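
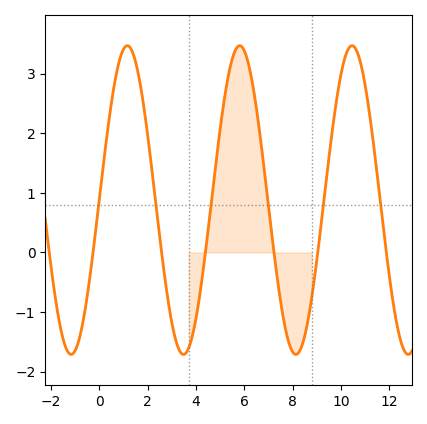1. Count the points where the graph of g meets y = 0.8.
6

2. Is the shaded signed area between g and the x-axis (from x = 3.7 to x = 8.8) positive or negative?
positive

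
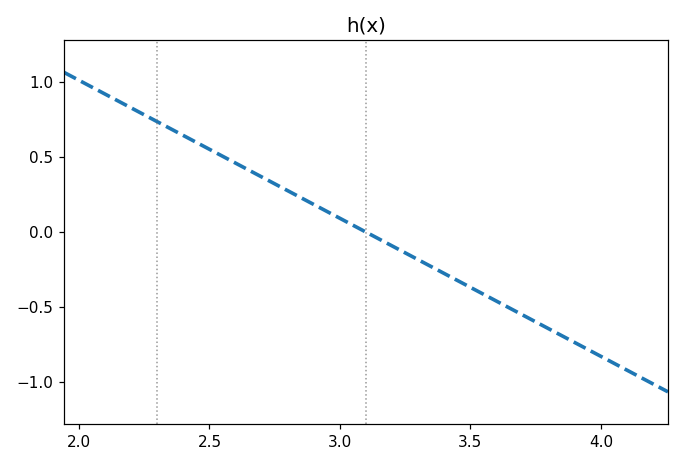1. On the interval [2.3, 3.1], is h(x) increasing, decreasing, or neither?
decreasing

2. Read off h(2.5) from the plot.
0.55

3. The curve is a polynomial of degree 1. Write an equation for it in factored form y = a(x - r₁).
y = -0.92(x - 3.1)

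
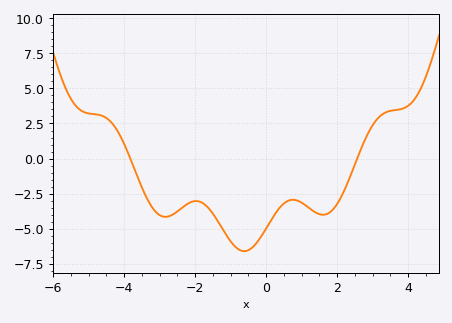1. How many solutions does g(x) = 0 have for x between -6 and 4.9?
2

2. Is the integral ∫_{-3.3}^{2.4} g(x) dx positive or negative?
negative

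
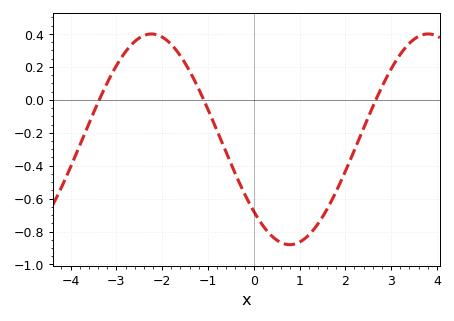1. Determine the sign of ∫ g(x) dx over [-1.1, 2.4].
negative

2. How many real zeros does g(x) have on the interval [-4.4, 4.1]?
3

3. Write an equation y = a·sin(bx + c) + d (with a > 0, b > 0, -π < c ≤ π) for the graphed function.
y = 0.64sin(1.04x - 2.39) - 0.24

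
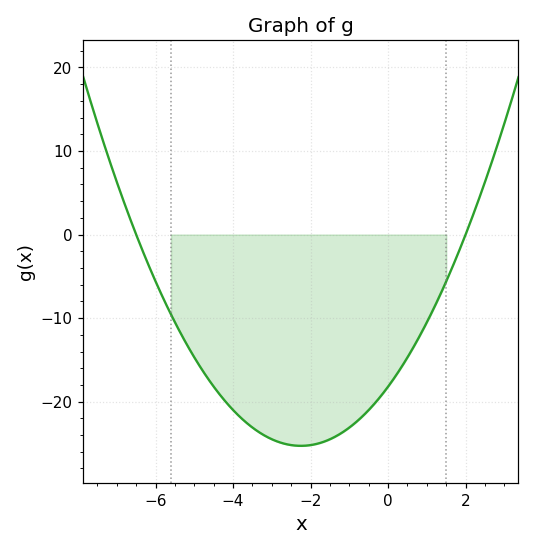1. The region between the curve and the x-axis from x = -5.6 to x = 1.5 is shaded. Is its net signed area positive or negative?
negative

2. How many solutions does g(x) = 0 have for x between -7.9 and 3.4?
2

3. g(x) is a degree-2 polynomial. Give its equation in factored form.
y = 1.4(x + 6.5)(x - 2)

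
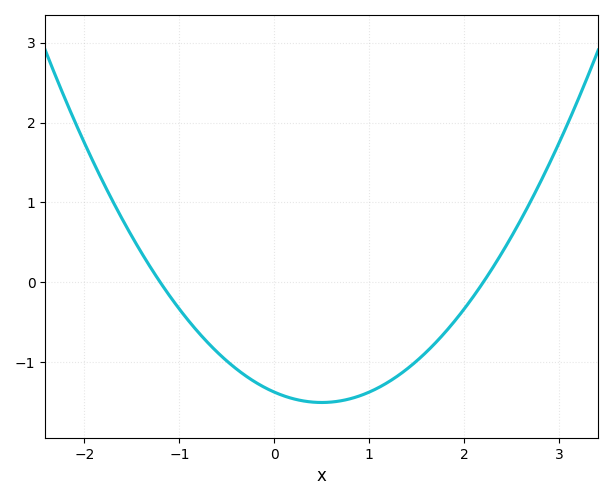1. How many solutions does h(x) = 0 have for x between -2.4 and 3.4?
2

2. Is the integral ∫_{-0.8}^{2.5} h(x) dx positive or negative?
negative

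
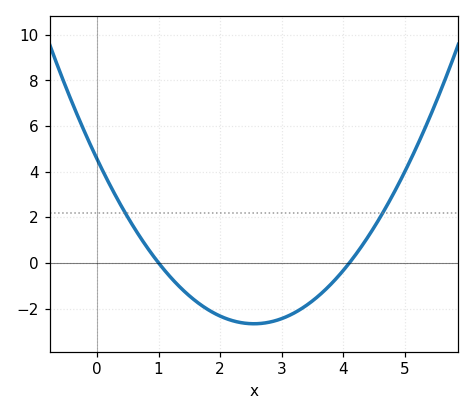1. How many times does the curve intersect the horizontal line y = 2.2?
2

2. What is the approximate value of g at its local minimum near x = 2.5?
-2.67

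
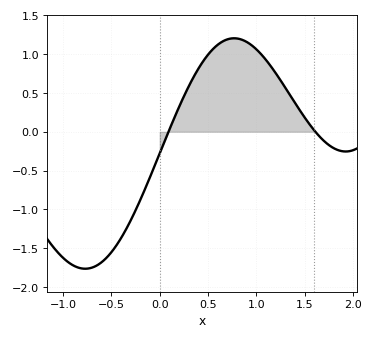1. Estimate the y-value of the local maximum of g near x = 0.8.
1.2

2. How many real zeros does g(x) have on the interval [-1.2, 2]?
2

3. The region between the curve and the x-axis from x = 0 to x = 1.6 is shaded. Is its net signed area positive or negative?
positive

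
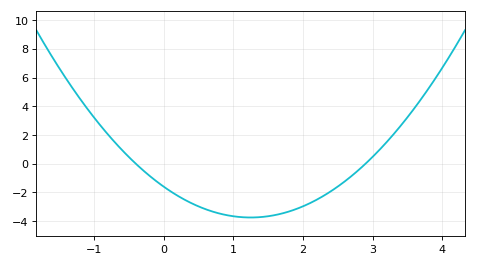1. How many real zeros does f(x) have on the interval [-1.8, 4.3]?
2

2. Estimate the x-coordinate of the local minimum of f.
1.25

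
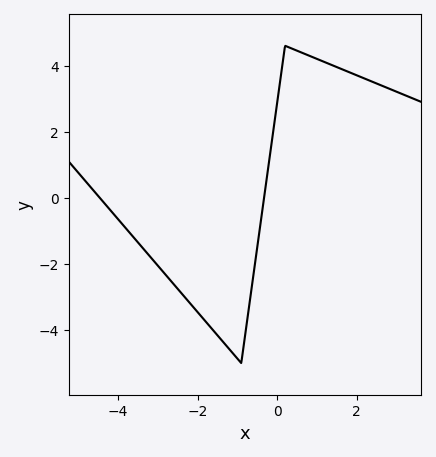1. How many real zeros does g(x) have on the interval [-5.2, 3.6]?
2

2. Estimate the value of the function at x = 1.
4.2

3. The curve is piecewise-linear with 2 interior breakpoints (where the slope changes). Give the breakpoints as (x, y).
(-0.9, -5); (0.2, 4.6)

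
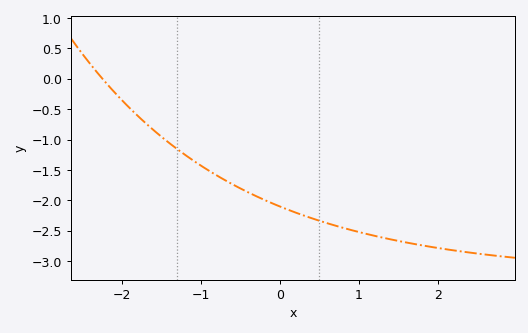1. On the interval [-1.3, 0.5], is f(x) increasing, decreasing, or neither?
decreasing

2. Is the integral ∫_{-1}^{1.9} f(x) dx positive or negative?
negative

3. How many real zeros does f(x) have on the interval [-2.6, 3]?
1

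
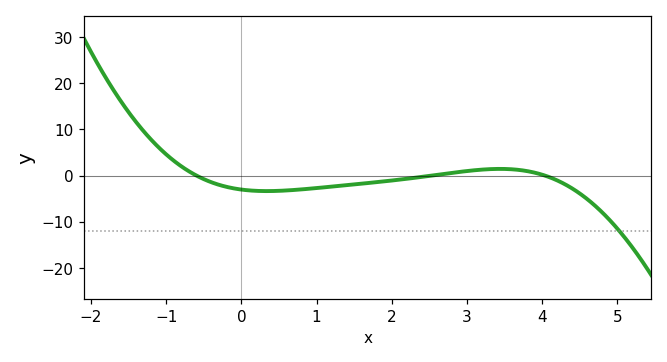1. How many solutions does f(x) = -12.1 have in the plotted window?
1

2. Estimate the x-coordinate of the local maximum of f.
3.44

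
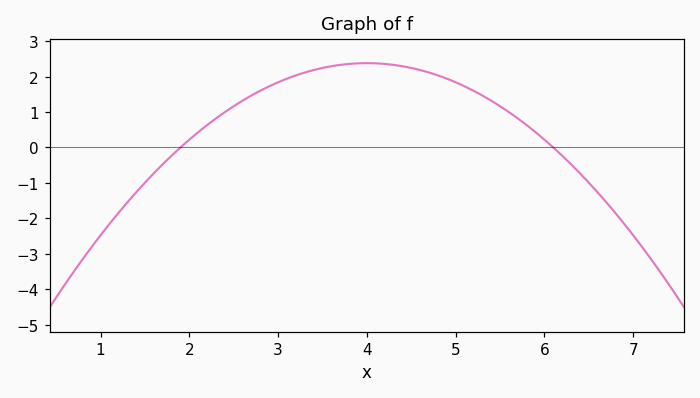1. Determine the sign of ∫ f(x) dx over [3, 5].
positive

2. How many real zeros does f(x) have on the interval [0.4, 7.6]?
2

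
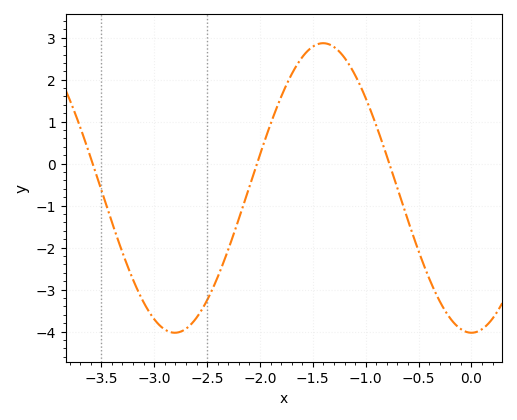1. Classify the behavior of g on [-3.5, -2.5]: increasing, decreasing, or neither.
neither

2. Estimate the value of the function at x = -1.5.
2.79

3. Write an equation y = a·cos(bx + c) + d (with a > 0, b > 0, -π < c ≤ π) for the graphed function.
y = 3.45cos(2.24x - 3.14) - 0.58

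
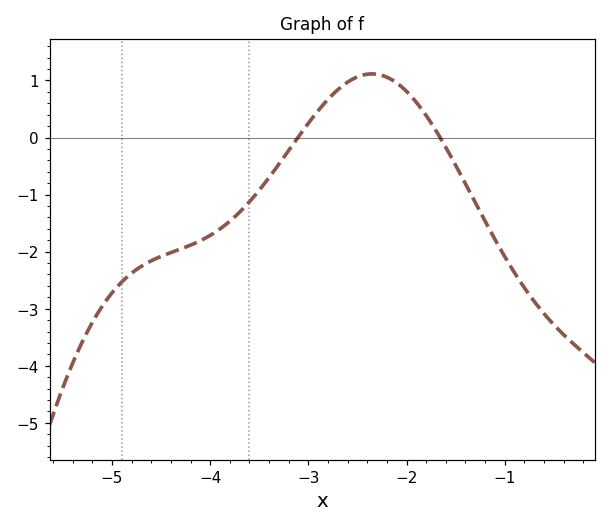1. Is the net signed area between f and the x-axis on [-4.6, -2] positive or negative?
negative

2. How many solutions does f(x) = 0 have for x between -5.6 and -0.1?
2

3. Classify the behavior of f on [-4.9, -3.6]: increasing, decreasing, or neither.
increasing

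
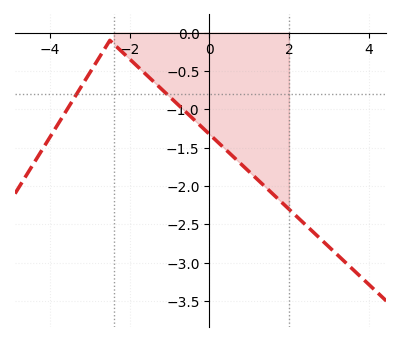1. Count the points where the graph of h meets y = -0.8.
2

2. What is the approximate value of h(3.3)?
-2.95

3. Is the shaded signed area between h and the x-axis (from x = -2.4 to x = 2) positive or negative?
negative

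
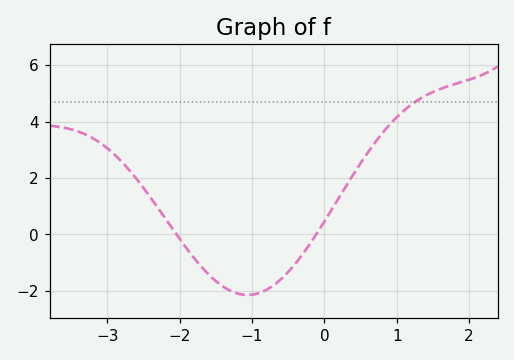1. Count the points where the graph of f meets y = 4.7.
1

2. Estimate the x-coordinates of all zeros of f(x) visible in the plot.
-2.04, -0.114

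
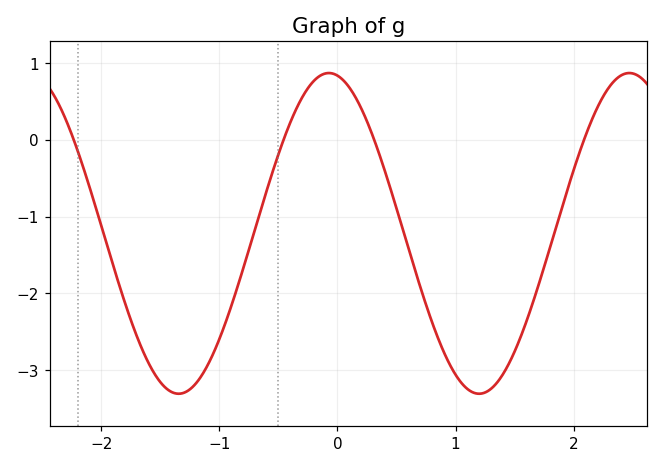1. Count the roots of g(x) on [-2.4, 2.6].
4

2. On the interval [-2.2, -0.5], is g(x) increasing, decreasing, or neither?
neither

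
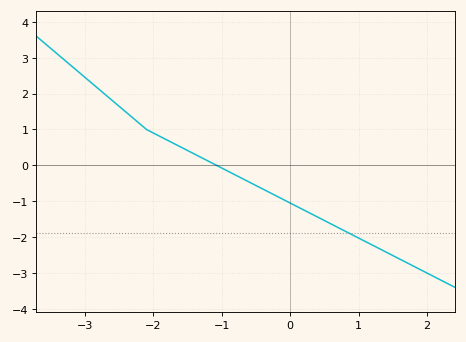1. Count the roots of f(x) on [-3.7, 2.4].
1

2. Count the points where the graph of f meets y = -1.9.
1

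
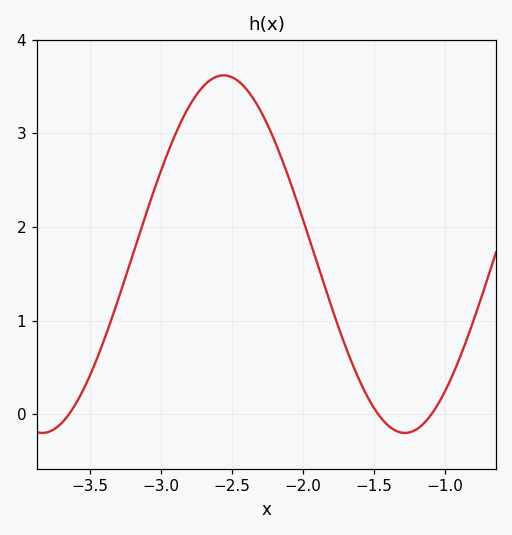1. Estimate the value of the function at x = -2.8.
3.3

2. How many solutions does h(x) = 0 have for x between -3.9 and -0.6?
3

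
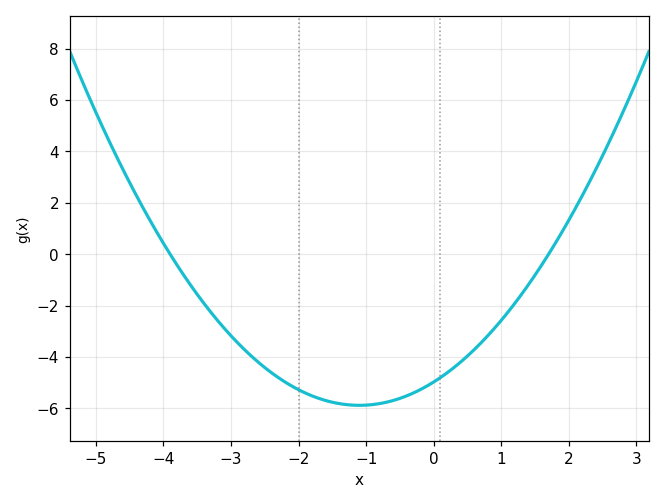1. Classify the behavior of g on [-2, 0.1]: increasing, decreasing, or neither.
neither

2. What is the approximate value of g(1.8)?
0.428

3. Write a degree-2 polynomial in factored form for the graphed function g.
y = 0.75(x + 3.9)(x - 1.7)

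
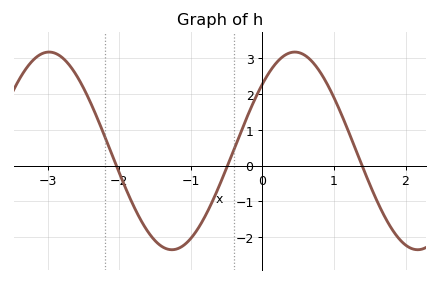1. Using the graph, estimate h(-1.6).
-1.85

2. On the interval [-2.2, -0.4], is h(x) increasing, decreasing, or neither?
neither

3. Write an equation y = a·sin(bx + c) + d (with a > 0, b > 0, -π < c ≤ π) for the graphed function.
y = 2.77sin(1.83x + 0.742) + 0.41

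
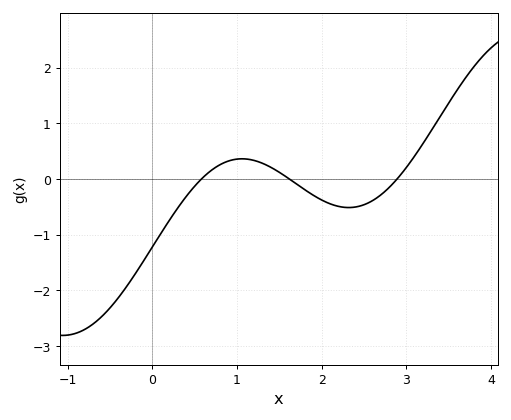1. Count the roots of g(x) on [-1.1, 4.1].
3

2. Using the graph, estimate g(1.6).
0.019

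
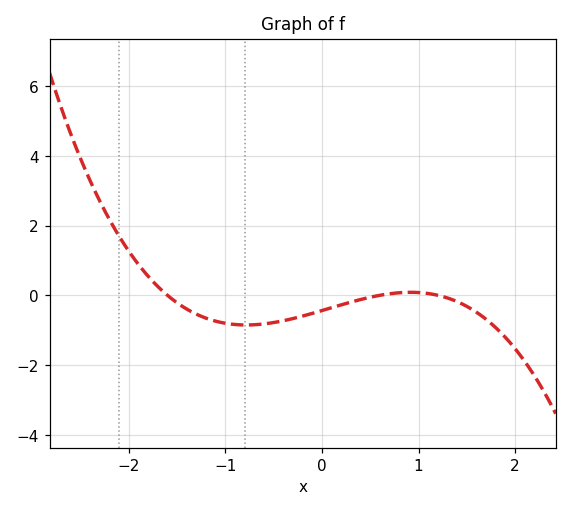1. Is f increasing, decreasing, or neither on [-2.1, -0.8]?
decreasing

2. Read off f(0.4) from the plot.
-0.122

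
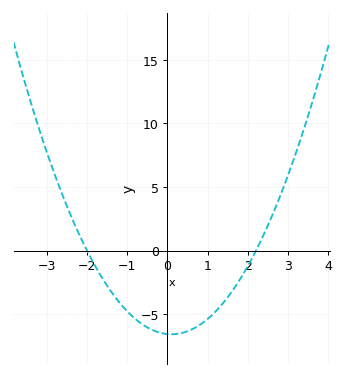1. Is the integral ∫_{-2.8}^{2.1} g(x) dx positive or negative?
negative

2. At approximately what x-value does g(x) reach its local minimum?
0.1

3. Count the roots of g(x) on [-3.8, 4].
2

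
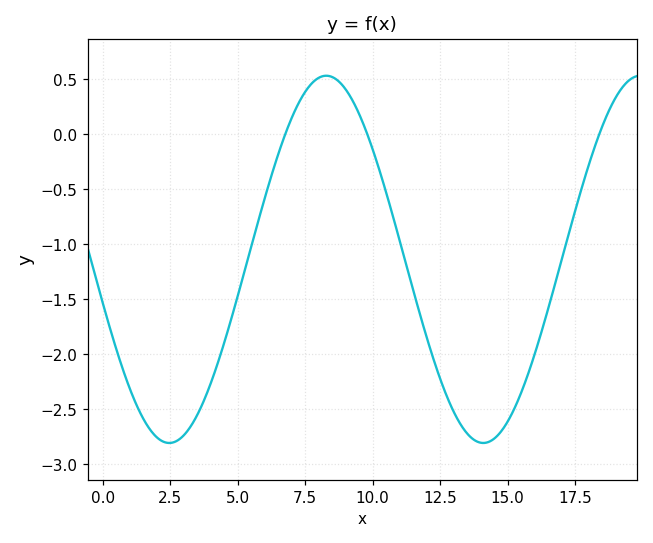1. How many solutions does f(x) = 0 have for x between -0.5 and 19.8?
3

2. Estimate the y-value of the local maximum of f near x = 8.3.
0.53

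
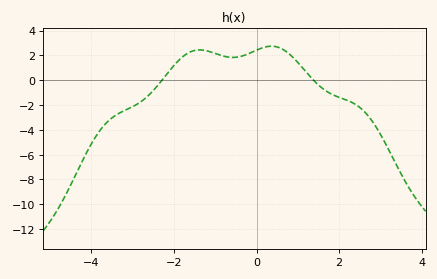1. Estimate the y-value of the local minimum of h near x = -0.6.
1.84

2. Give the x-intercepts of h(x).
-2.29, 1.38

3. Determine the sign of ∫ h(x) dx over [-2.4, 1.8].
positive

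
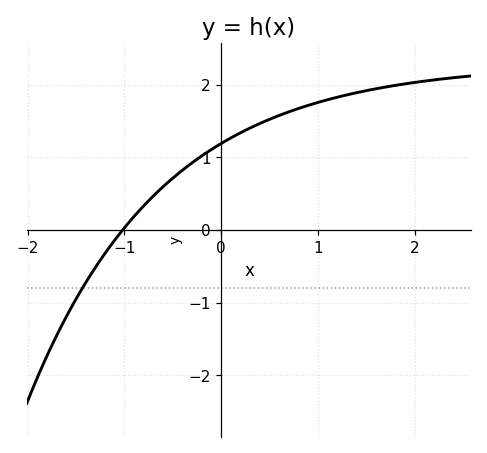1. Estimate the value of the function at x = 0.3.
1.4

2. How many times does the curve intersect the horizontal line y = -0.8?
1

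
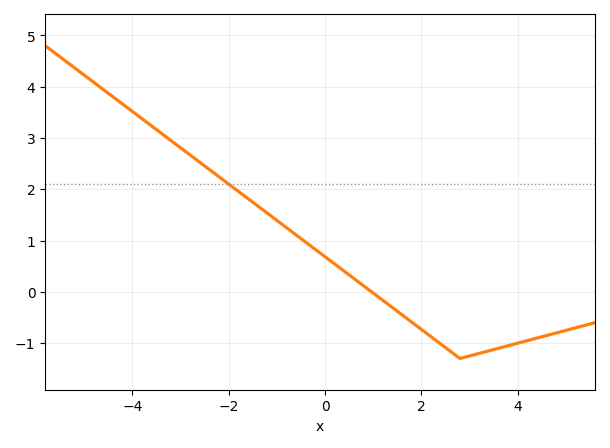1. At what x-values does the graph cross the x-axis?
1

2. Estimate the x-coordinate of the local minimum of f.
2.8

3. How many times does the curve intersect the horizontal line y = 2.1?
1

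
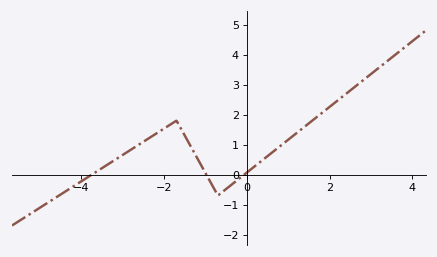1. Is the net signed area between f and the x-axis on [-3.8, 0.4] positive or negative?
positive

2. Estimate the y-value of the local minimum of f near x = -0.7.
-0.7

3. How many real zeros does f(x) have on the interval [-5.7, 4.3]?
3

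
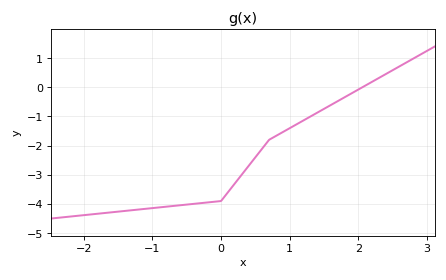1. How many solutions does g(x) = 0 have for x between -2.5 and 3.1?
1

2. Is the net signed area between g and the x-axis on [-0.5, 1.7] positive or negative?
negative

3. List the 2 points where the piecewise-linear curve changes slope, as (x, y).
(0, -3.9); (0.7, -1.8)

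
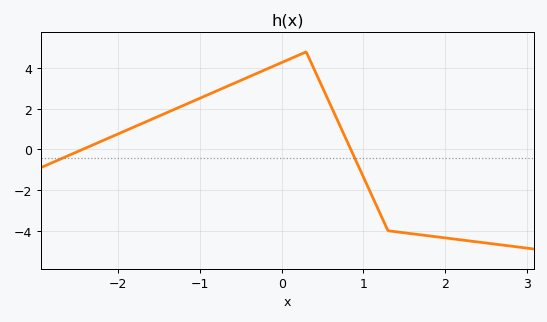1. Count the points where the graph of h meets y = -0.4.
2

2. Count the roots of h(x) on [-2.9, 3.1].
2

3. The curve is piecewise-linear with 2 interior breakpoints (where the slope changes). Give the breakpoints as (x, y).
(0.3, 4.8); (1.3, -4)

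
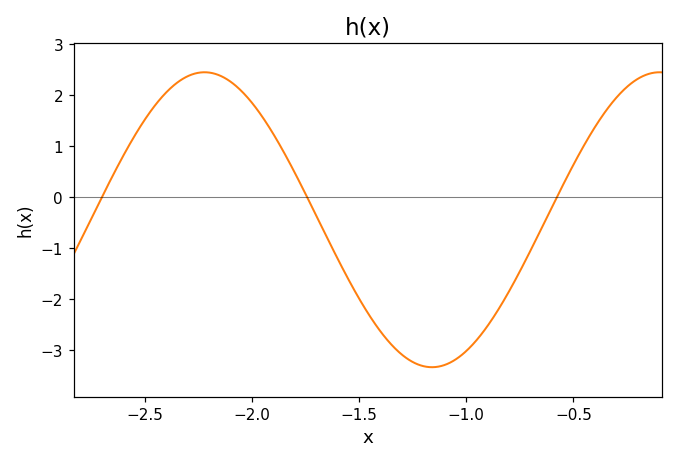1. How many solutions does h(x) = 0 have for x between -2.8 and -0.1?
3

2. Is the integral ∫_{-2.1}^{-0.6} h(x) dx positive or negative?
negative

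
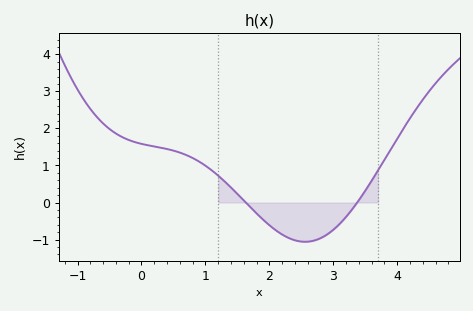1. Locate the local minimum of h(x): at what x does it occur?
2.56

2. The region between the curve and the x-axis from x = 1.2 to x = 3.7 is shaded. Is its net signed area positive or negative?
negative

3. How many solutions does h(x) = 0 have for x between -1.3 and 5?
2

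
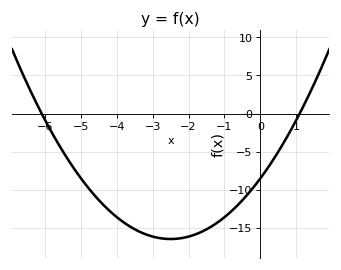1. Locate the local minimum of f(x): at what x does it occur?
-2.5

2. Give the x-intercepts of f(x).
-6.1, 1.1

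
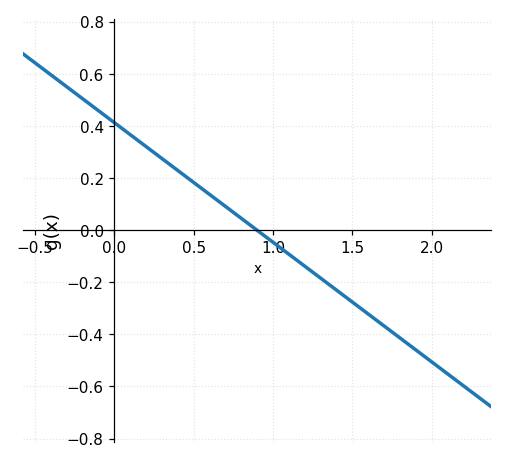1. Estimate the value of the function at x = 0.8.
0.04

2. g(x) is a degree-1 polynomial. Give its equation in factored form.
y = -0.46(x - 0.9)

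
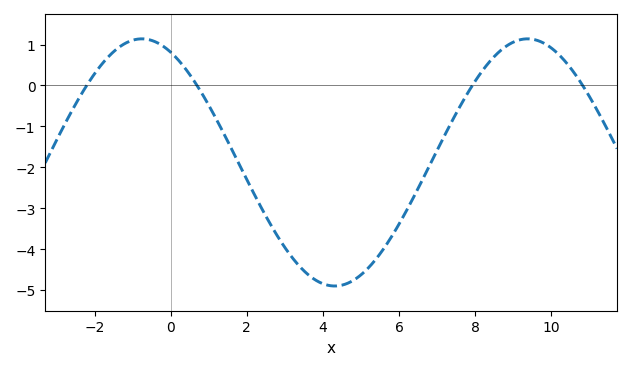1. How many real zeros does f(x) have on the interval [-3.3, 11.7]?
4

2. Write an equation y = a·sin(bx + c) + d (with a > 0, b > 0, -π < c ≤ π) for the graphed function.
y = 3.02sin(0.62x + 2) - 1.88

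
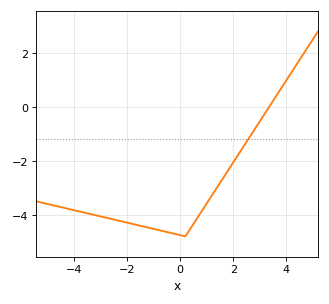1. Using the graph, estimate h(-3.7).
-3.9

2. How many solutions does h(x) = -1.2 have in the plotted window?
1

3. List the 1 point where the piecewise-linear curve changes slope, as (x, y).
(0.2, -4.8)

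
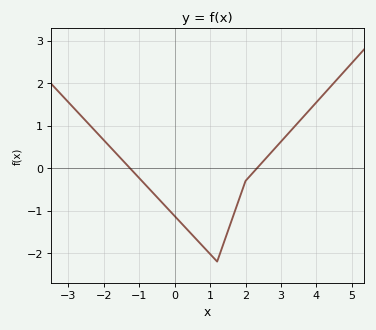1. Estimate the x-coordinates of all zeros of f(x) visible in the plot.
-1.2, 2.4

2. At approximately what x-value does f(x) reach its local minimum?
1.2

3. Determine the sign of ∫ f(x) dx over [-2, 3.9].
negative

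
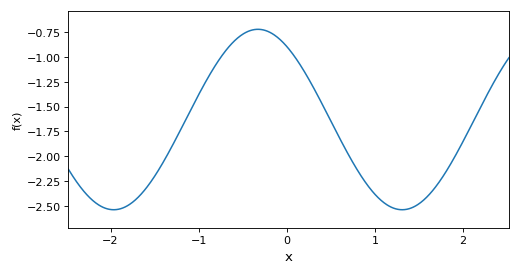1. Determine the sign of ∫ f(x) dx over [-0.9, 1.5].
negative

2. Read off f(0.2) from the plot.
-1.15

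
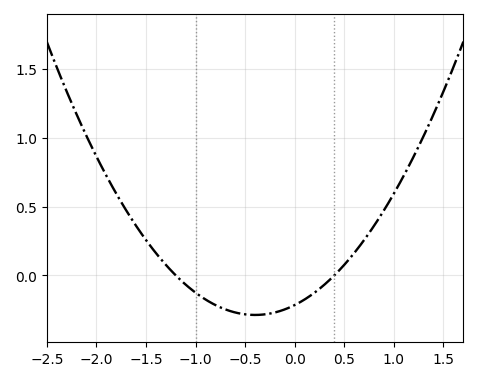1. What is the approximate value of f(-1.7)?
0.45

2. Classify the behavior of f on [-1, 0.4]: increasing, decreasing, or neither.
neither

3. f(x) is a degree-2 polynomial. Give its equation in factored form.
y = 0.45(x + 1.2)(x - 0.4)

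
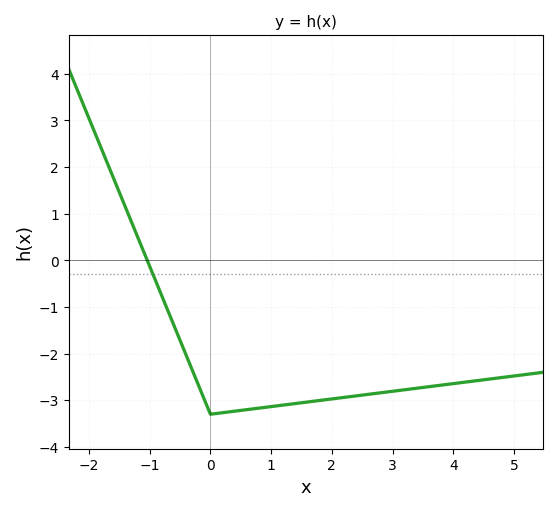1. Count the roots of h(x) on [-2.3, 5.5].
1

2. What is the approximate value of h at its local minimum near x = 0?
-3.3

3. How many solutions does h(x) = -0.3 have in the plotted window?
1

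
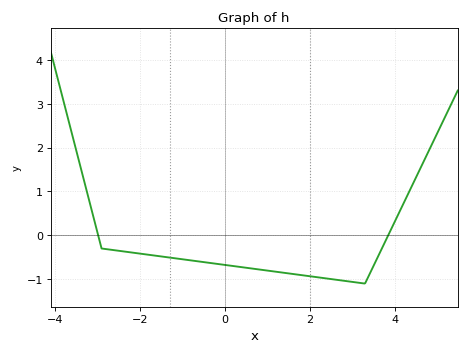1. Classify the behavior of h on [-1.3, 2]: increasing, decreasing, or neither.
decreasing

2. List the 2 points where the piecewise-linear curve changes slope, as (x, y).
(-2.9, -0.3); (3.3, -1.1)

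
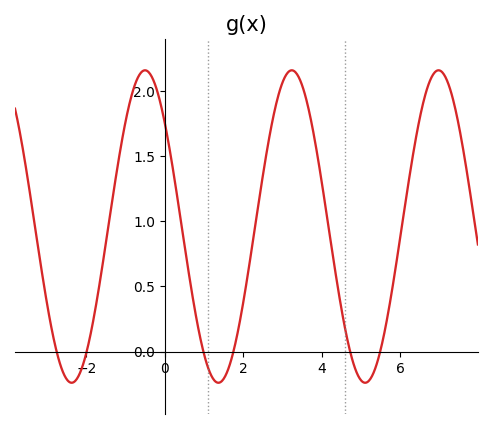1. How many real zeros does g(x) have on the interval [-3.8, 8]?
6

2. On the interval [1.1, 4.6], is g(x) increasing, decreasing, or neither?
neither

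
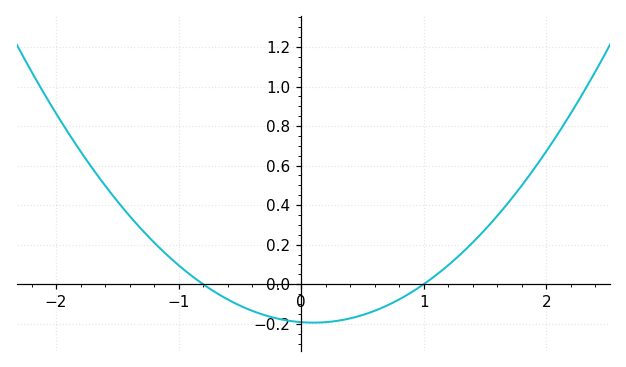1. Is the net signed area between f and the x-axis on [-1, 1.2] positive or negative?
negative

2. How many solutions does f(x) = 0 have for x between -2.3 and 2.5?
2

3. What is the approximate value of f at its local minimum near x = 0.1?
-0.194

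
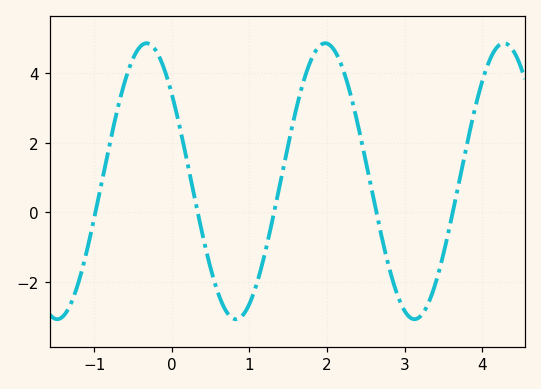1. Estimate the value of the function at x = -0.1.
4.2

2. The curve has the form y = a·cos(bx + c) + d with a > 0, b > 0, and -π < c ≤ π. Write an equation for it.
y = 3.97cos(2.7x + 0.89) + 0.9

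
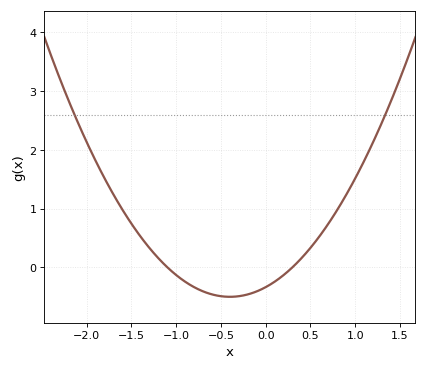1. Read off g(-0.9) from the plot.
-0.247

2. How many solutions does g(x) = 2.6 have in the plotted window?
2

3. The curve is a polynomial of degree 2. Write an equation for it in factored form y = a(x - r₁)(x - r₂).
y = 1.03(x + 1.1)(x - 0.3)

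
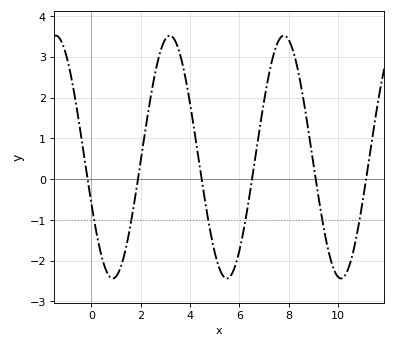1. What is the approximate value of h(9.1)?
-0.1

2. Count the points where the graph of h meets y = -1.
6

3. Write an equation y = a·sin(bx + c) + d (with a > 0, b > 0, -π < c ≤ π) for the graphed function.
y = 2.98sin(1.4x - 2.8) + 0.54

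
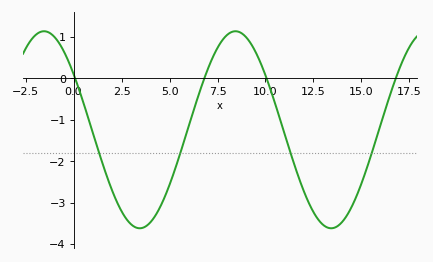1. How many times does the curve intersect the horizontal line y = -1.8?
4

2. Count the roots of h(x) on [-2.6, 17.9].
4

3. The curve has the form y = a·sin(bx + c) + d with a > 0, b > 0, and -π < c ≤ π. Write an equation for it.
y = 2.38sin(0.63x + 2.5) - 1.24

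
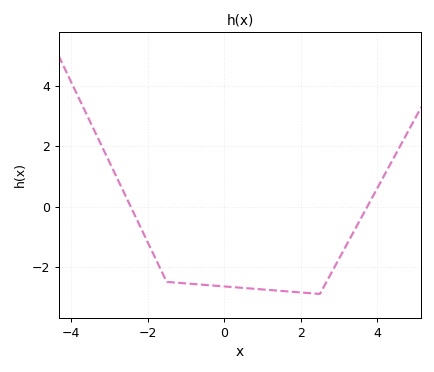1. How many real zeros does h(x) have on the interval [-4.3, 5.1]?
2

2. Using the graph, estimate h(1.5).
-2.8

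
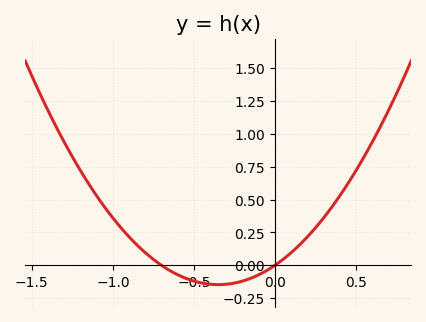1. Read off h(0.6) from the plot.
0.94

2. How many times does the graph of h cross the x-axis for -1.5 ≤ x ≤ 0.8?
2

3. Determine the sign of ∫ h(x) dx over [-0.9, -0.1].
negative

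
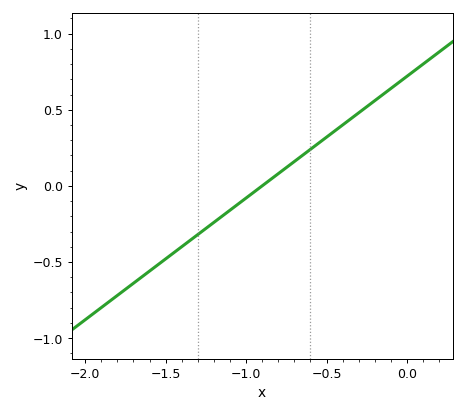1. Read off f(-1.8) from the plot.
-0.7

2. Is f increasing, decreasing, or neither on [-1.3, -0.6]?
increasing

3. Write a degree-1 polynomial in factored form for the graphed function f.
y = 0.8(x + 0.9)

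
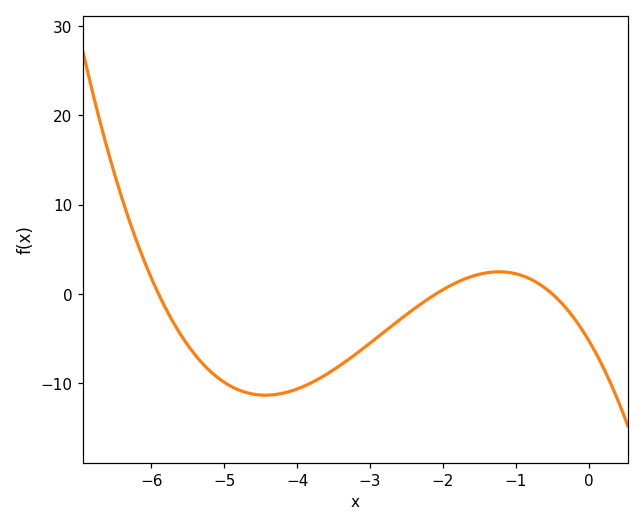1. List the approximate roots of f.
-5.9, -2.1, -0.5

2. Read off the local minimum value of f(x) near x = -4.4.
-11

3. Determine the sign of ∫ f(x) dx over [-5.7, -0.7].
negative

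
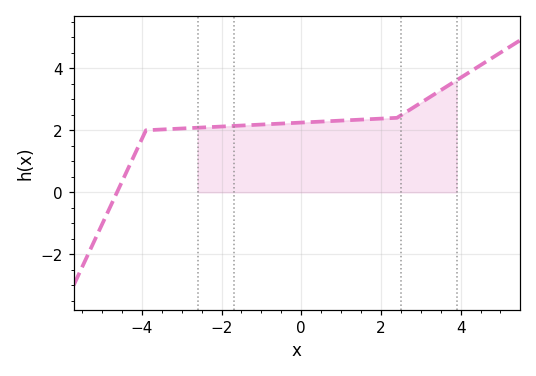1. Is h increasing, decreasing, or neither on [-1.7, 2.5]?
increasing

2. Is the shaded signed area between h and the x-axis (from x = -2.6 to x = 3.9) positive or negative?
positive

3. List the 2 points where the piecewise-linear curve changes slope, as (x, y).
(-3.9, 2); (2.4, 2.4)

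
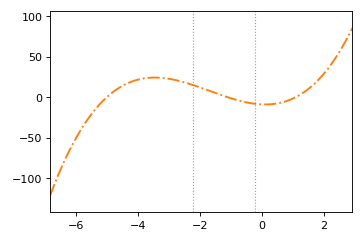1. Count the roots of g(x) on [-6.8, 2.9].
3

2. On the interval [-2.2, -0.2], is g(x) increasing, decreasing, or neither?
decreasing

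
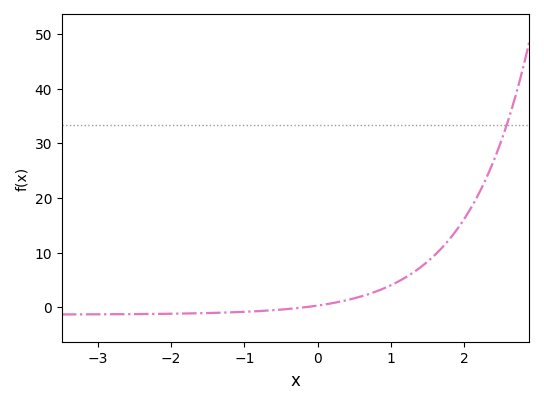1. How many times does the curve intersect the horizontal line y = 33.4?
1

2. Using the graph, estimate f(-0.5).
-0.455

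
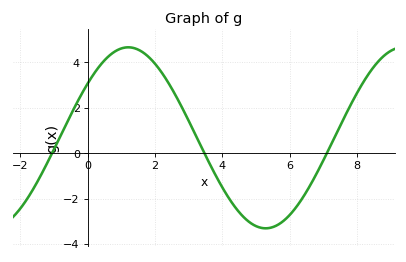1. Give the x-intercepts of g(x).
-1.05, 3.47, 7.11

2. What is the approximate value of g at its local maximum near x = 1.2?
4.65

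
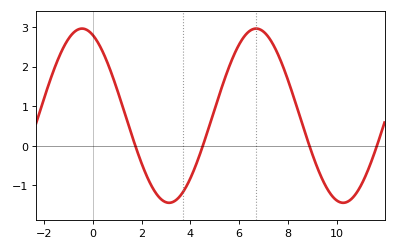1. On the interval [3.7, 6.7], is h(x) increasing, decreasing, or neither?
increasing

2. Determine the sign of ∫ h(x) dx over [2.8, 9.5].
positive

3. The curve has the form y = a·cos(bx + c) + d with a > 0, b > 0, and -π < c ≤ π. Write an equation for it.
y = 2.2cos(0.88x + 0.39) + 0.76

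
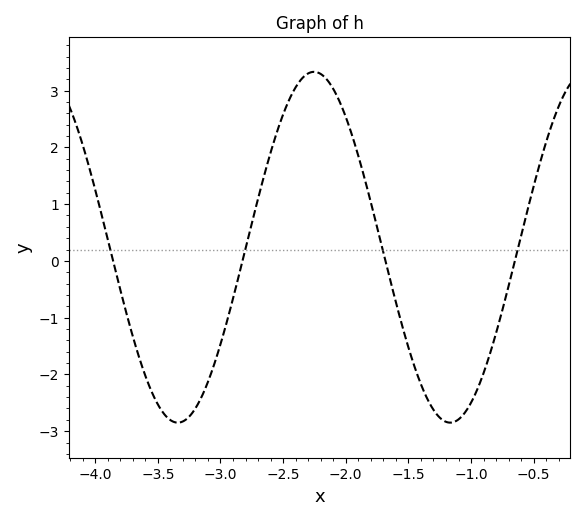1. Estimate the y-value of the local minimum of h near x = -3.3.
-2.8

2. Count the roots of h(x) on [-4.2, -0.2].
4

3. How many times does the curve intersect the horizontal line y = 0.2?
4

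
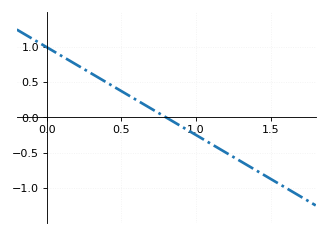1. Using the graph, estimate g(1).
-0.25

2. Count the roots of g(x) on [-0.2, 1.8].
1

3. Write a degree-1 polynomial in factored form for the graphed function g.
y = -1.24(x - 0.8)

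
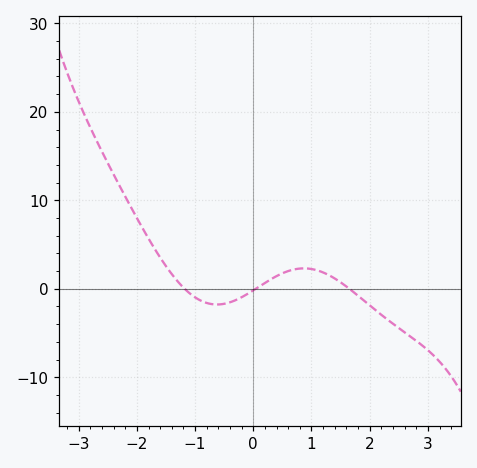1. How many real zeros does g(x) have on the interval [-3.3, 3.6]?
3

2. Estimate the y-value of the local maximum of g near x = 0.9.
2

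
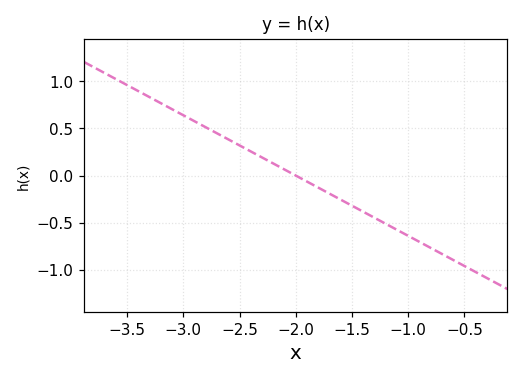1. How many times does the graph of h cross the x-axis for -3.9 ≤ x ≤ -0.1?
1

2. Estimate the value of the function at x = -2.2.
0.15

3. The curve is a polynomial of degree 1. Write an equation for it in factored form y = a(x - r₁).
y = -0.64(x + 2)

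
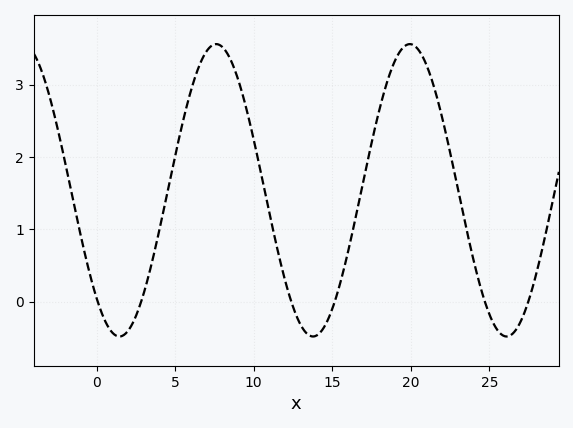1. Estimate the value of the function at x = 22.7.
1.86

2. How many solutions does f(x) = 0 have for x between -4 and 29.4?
6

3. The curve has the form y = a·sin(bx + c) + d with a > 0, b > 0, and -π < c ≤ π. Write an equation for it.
y = 2.02sin(0.51x - 2.31) + 1.54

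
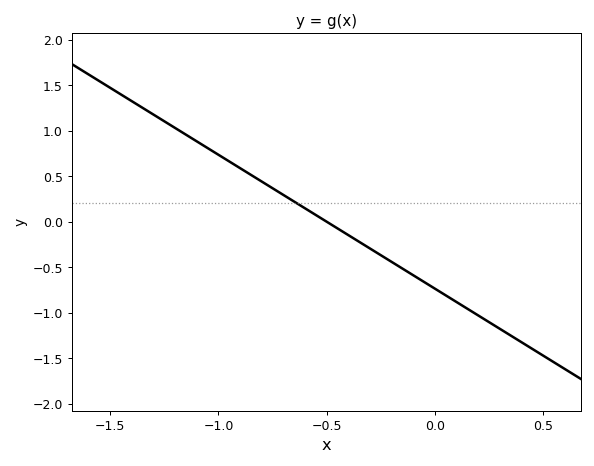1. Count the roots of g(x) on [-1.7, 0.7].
1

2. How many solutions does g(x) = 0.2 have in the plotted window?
1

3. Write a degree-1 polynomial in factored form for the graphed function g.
y = -1.47(x + 0.5)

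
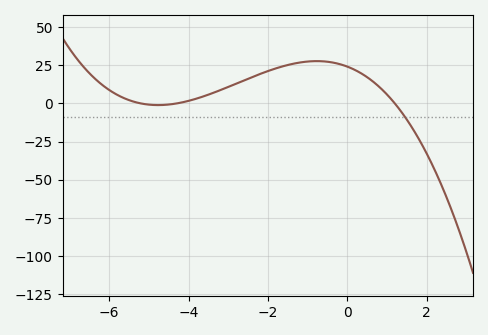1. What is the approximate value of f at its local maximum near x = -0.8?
27.7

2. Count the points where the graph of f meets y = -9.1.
1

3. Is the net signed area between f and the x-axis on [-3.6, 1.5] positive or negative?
positive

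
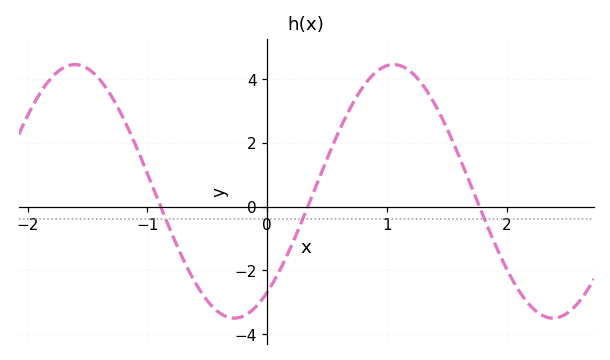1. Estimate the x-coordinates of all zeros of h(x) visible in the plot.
-0.889, 0.339, 1.77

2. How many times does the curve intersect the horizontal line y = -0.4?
3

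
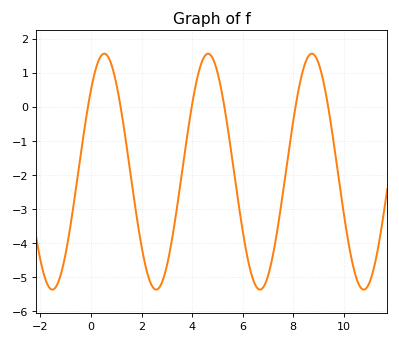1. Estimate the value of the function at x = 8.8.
1.54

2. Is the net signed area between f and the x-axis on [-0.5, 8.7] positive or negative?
negative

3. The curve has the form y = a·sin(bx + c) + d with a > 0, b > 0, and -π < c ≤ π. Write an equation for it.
y = 3.46sin(1.53x + 0.77) - 1.9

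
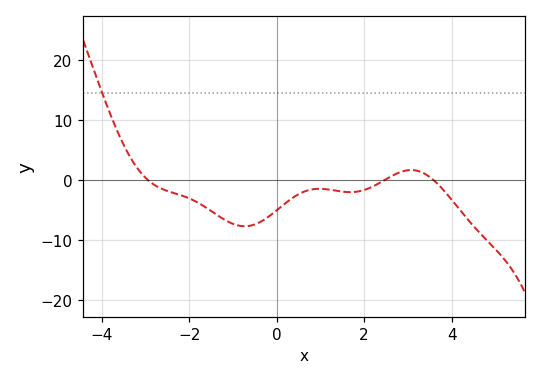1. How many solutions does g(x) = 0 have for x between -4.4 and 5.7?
3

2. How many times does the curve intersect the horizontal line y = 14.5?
1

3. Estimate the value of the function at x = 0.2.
-4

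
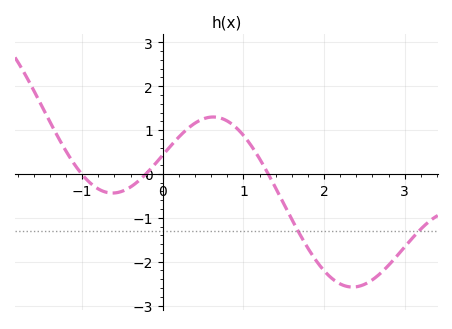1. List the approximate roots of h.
-1.01, -0.21, 1.31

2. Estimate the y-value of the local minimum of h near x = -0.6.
-0.435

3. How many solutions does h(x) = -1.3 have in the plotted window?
2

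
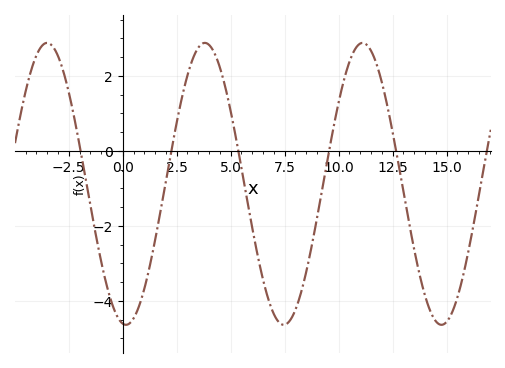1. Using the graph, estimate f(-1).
-3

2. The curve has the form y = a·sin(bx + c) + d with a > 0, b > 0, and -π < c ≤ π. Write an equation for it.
y = 3.76sin(0.86x - 1.7) - 0.88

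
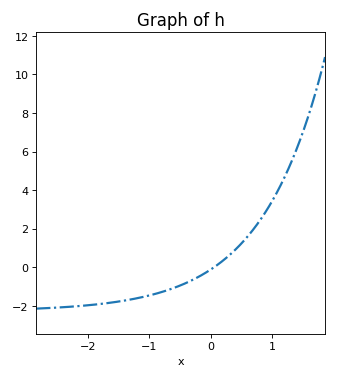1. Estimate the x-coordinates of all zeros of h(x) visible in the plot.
0.1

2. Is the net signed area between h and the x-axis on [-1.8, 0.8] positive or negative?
negative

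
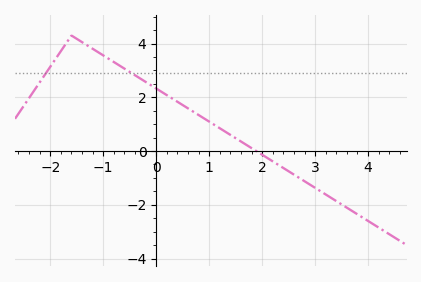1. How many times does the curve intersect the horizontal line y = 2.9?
2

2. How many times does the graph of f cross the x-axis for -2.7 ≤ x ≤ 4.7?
1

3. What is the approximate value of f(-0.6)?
3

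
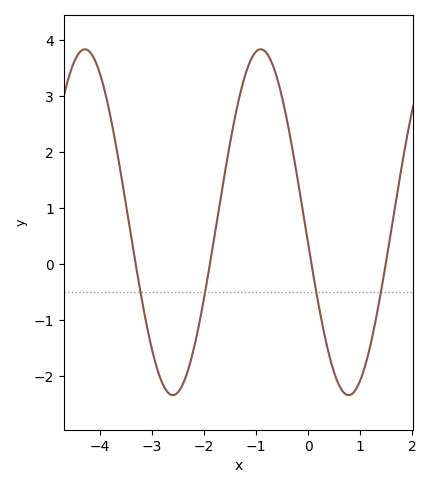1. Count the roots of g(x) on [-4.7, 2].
4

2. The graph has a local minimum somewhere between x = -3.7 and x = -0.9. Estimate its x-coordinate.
-2.6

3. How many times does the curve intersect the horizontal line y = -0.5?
4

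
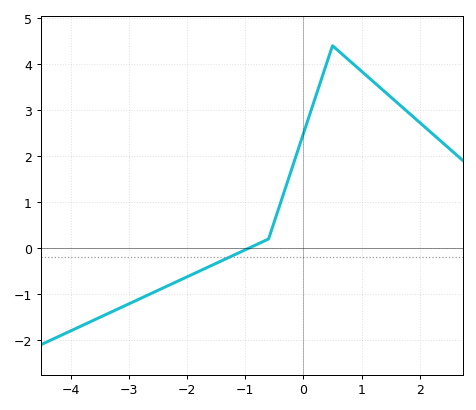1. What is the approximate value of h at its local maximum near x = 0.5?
4.4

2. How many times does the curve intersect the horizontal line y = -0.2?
1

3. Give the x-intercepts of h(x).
-0.9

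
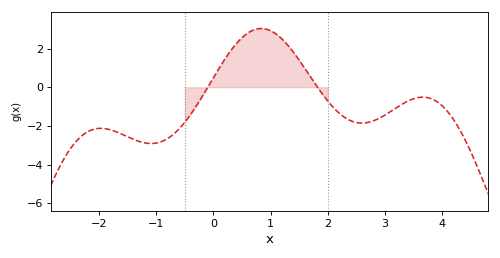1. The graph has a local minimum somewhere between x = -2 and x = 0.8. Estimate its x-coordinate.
-1.09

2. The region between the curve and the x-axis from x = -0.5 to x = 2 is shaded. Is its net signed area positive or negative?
positive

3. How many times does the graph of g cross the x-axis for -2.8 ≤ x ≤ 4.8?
2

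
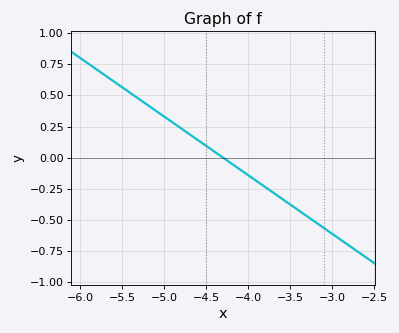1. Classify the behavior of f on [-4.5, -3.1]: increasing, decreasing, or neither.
decreasing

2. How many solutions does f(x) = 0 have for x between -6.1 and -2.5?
1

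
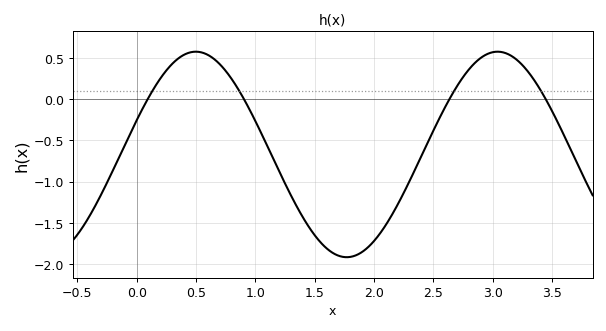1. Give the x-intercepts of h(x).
0.092, 0.906, 2.64, 3.45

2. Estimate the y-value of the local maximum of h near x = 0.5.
0.58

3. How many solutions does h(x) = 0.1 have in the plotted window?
4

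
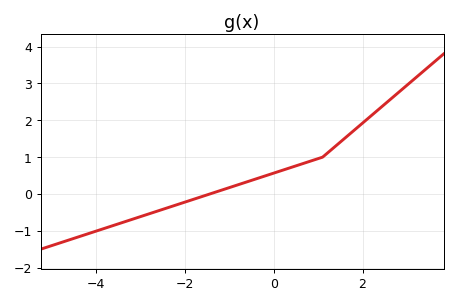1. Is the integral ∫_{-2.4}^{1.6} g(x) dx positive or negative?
positive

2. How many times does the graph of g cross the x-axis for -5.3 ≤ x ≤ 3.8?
1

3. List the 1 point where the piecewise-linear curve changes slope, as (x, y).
(1.1, 1)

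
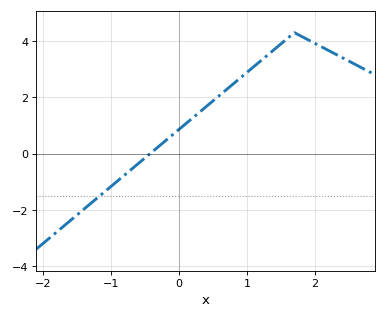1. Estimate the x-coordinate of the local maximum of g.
1.7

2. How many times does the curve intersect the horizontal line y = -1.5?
1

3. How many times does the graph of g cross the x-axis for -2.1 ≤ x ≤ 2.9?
1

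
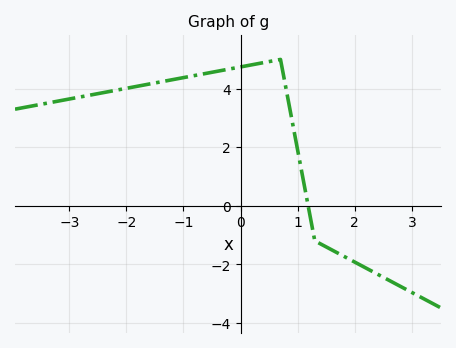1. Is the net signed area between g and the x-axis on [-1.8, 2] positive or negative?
positive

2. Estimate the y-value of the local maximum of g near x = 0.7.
5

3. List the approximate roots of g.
1.2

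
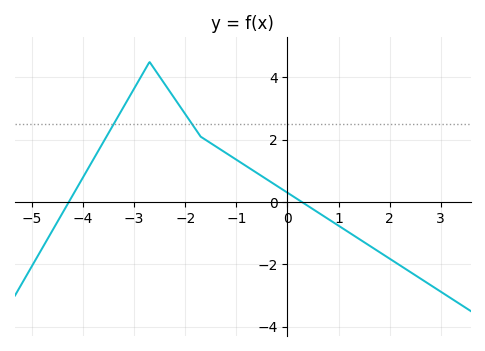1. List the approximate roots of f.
-4.28, 0.284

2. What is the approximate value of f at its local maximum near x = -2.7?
4.5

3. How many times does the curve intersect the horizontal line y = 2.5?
2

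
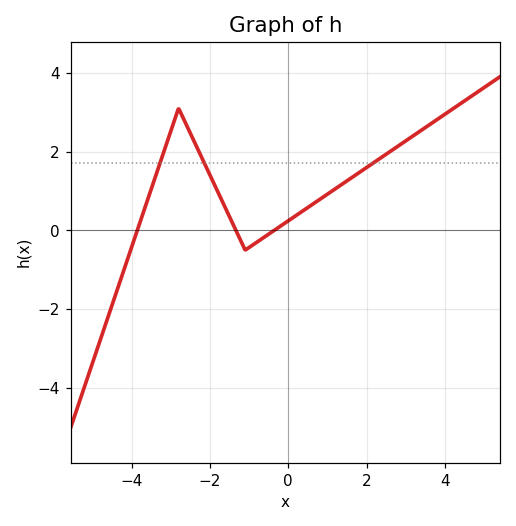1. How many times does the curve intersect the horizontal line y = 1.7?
3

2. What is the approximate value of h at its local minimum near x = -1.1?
-0.4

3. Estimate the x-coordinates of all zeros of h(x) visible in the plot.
-3.8, -1.4, -0.4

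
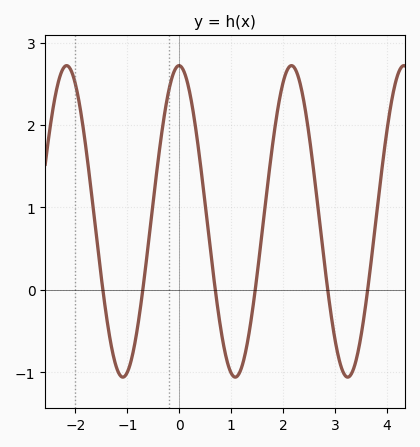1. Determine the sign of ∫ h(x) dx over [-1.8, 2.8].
positive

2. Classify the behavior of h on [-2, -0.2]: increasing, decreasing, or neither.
neither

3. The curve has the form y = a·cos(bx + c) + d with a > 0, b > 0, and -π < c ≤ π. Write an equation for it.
y = 1.89cos(2.9x + 0.01) + 0.83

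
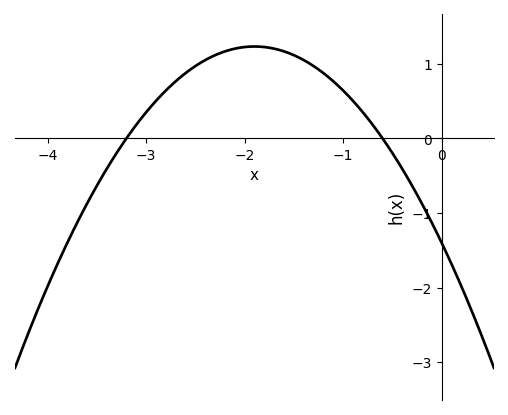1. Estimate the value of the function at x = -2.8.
0.6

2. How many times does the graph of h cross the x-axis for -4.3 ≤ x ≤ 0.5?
2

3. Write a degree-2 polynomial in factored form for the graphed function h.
y = -0.73(x + 3.2)(x + 0.6)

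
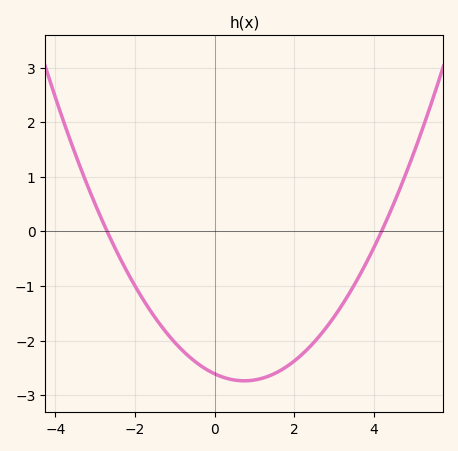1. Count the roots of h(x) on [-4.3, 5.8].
2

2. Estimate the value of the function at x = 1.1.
-2.71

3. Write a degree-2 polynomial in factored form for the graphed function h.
y = 0.23(x + 2.7)(x - 4.2)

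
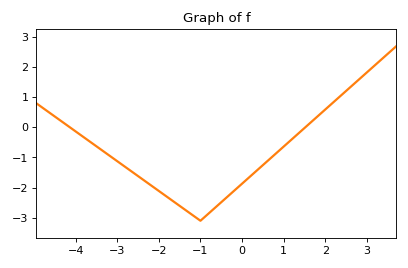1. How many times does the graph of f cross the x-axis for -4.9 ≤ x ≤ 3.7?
2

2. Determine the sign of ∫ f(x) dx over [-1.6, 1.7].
negative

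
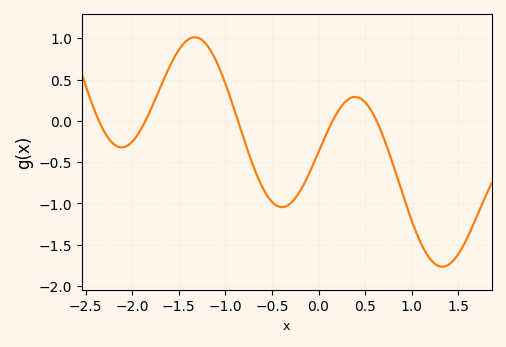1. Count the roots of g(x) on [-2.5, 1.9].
5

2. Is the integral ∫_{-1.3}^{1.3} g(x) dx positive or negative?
negative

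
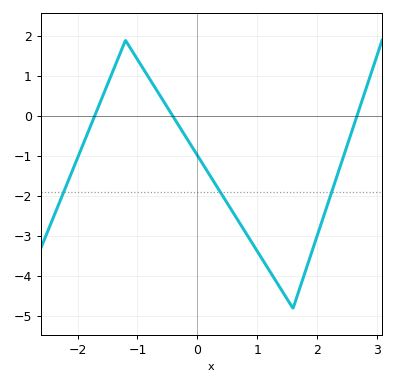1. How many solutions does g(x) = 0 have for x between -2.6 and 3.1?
3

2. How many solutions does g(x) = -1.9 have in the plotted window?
3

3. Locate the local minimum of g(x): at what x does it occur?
1.6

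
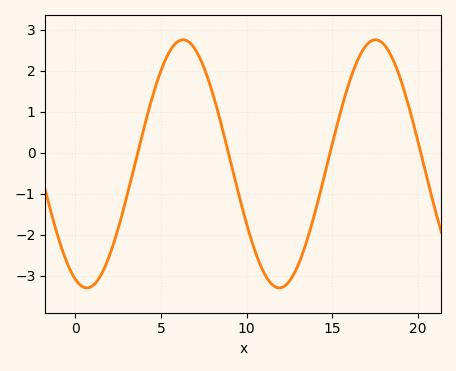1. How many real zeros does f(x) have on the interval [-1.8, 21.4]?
4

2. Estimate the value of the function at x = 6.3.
2.76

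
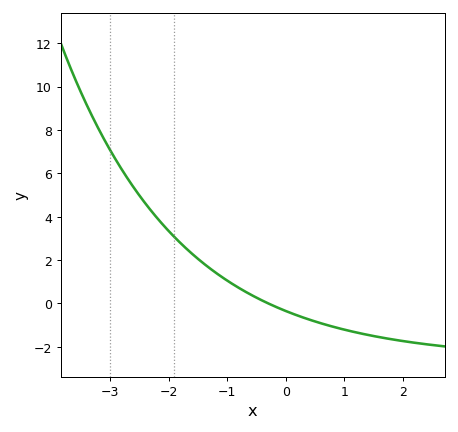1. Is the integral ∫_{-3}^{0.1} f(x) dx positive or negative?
positive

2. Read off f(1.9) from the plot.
-1.8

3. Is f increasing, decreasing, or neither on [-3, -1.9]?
decreasing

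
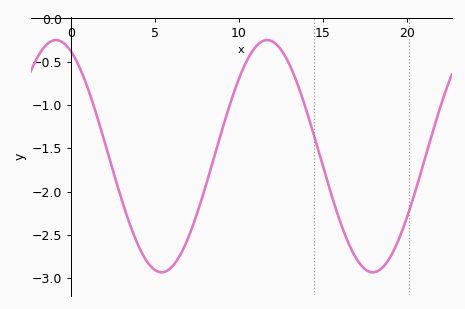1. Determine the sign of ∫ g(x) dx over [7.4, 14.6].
negative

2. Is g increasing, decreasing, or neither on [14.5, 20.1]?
neither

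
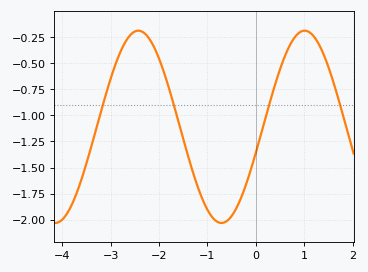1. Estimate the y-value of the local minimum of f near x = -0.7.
-2.05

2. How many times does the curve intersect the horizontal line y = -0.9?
4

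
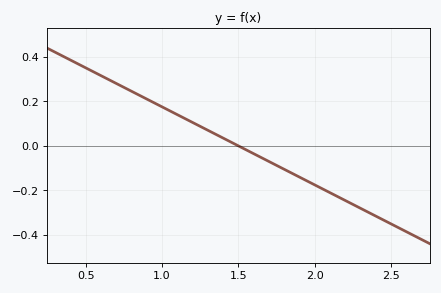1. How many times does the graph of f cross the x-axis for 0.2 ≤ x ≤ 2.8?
1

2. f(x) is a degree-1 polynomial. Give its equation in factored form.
y = -0.35(x - 1.5)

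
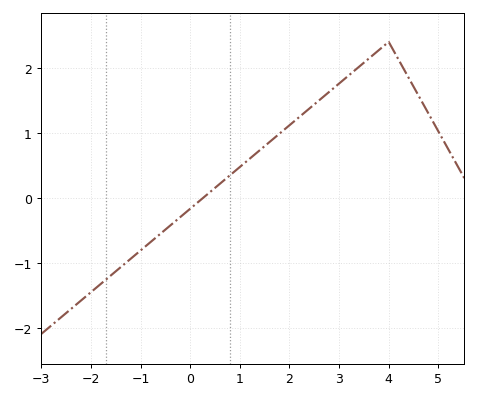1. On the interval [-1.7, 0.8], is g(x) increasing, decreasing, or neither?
increasing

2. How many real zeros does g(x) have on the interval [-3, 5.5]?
1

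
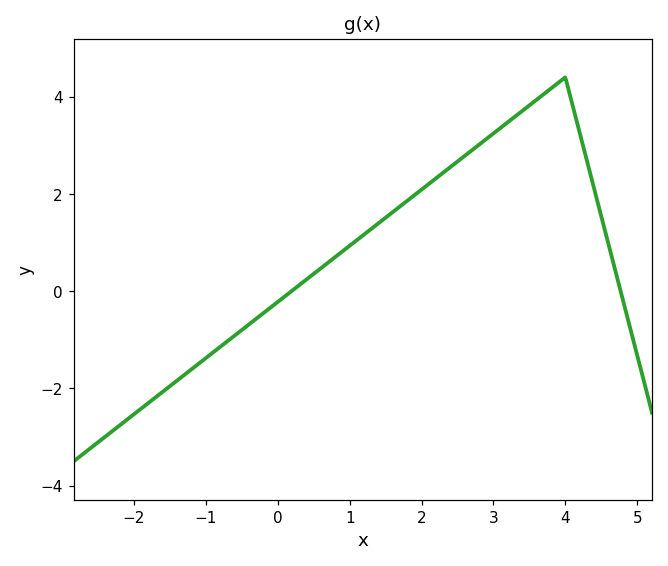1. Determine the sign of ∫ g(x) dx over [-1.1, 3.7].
positive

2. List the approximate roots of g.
0.191, 4.77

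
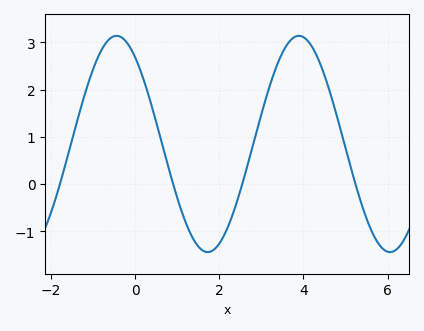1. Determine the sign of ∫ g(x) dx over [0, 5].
positive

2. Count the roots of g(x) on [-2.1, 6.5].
4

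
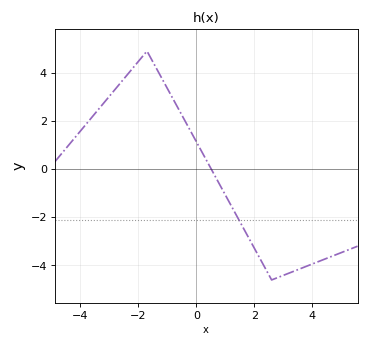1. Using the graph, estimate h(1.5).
-2.2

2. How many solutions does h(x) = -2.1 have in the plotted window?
1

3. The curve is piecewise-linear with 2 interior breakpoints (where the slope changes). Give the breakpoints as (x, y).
(-1.7, 4.9); (2.6, -4.6)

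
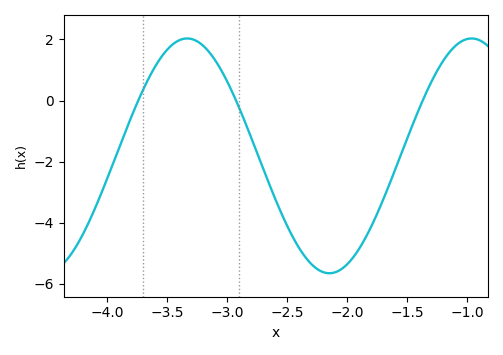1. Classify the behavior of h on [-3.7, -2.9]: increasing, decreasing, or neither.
neither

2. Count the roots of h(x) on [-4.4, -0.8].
3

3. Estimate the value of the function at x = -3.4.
1.97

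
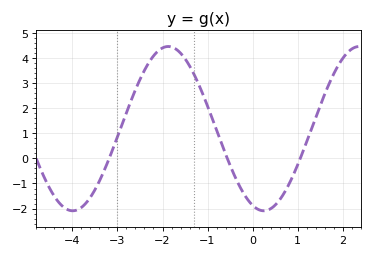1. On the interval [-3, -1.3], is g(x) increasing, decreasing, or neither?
neither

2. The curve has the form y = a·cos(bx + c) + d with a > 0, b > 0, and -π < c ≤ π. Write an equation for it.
y = 3.28cos(1.48x + 2.77) + 1.19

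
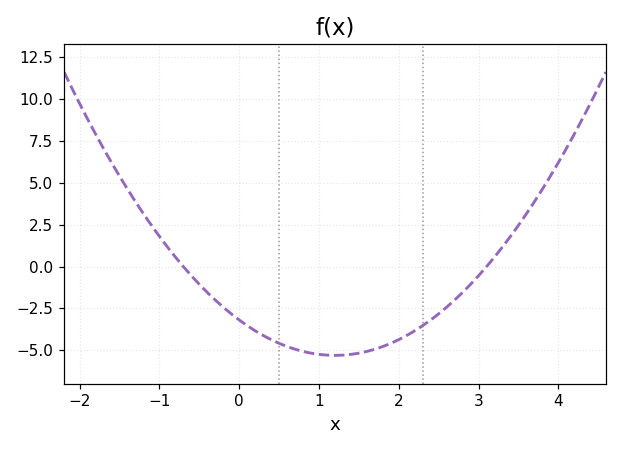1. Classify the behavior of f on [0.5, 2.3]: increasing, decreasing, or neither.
neither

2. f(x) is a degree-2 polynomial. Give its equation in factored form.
y = 1.47(x + 0.7)(x - 3.1)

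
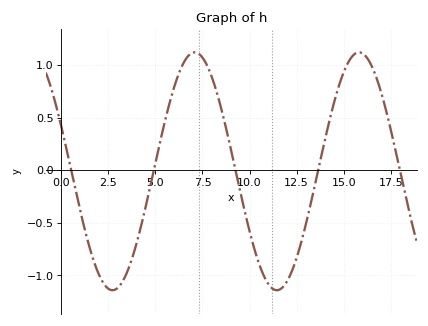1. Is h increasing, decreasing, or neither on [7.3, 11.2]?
decreasing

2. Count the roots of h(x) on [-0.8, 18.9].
5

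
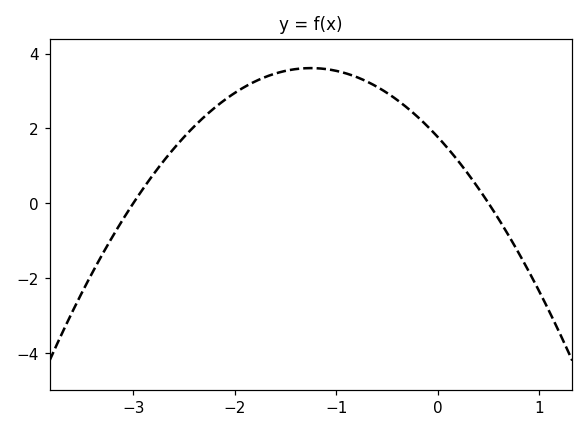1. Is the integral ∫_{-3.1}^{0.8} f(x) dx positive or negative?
positive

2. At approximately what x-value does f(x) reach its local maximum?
-1.25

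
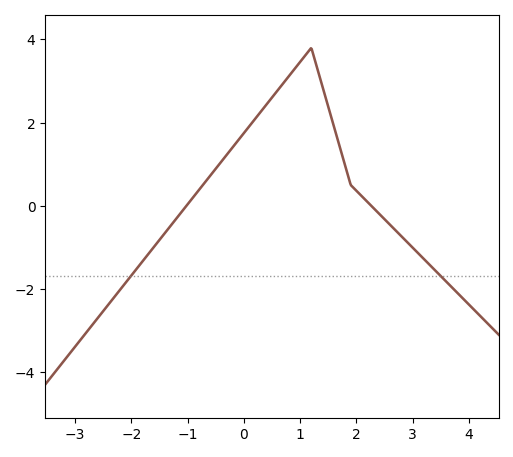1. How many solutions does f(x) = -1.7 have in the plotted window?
2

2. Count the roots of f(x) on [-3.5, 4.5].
2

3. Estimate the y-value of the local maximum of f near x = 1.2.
3.8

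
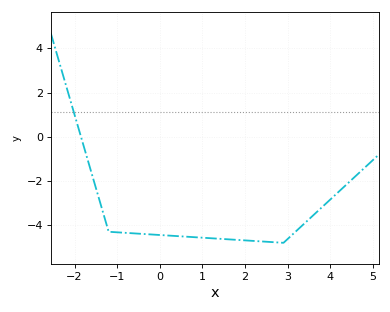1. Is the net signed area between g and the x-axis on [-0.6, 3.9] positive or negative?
negative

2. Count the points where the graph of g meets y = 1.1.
1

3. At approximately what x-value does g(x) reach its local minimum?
2.9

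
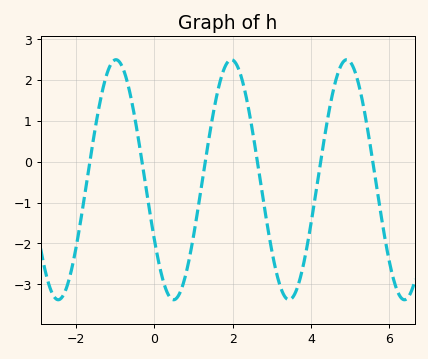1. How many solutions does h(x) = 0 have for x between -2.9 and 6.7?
6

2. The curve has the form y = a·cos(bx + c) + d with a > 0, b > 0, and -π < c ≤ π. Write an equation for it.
y = 2.94cos(2.13x + 2.09) - 0.44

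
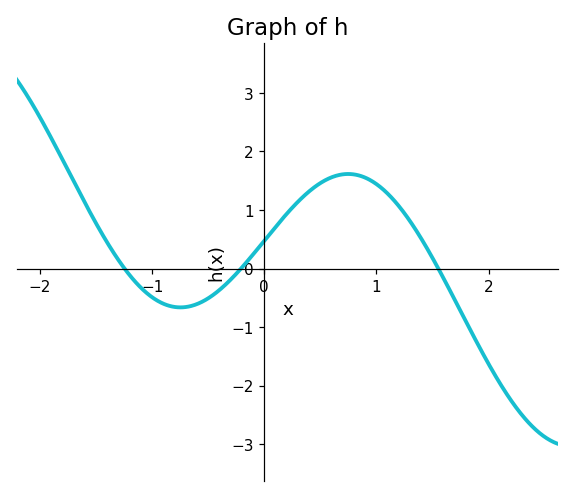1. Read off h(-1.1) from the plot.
-0.3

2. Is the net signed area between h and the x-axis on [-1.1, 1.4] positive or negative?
positive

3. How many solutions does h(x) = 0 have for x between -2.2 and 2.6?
3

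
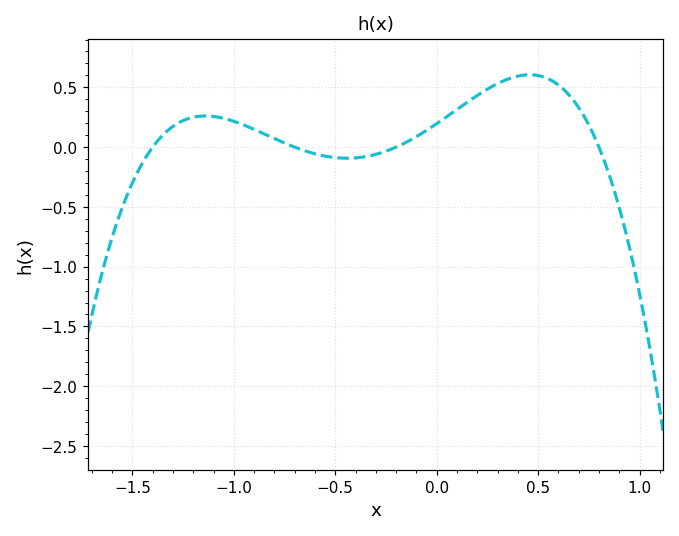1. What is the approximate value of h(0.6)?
0.52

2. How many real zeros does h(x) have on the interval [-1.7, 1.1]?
4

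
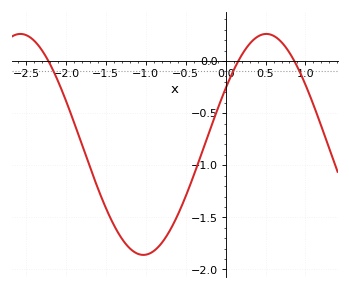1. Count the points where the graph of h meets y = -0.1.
3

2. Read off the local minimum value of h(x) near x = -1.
-1.86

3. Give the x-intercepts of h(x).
-2.22, 0.159, 0.861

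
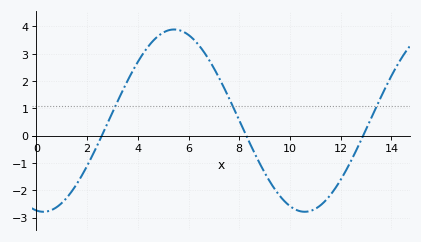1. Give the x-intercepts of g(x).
2.58, 8.28, 12.9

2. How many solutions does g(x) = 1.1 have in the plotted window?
3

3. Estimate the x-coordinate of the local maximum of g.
5.43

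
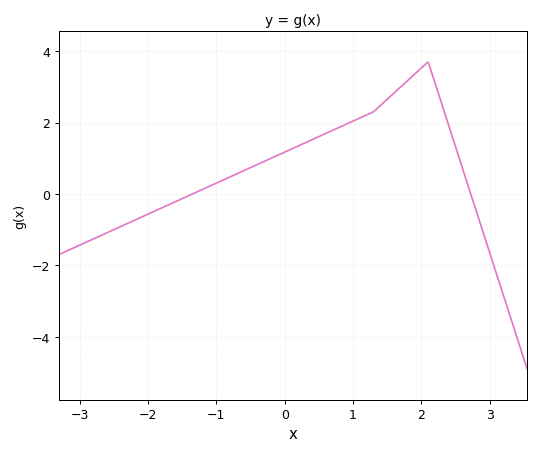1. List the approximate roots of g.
-1.35, 2.72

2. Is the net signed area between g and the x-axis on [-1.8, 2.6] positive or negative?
positive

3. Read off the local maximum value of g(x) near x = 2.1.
3.7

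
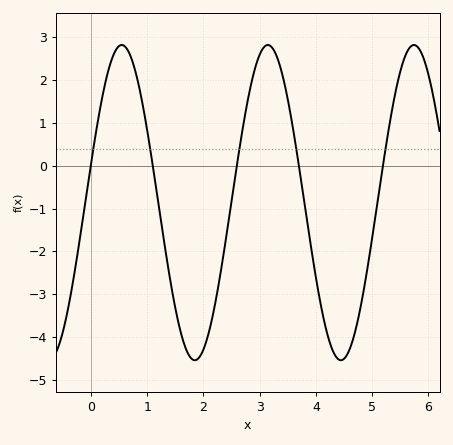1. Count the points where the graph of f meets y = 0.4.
5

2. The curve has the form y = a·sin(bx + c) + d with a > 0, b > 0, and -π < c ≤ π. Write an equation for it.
y = 3.68sin(2.4x + 0.24) - 0.86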